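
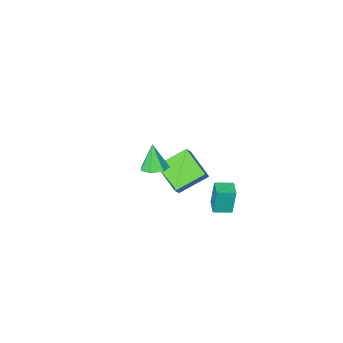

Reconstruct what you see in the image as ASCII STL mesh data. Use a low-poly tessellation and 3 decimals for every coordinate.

solid 
facet normal -0.894 0.431 -0.118
outer loop
vertex -2.764 -0.3 -2.153
vertex -2.383 0.493 -2.141
vertex -2.595 -0.359 -3.652
endloop
endfacet
facet normal -0.433 -0.901 -0.013
outer loop
vertex -1.737 -0.773 -3.539
vertex -2.764 -0.3 -2.153
vertex -2.595 -0.359 -3.652
endloop
endfacet
facet normal -0.895 0.430 -0.117
outer loop
vertex -2.595 -0.359 -3.652
vertex -2.383 0.493 -2.141
vertex -2.215 0.434 -3.641
endloop
endfacet
facet normal 0.112 -0.040 -0.993
outer loop
vertex -2.215 0.434 -3.641
vertex -1.737 -0.773 -3.539
vertex -2.595 -0.359 -3.652
endloop
endfacet
facet normal -0.112 0.039 0.993
outer loop
vertex -2.764 -0.3 -2.153
vertex -1.525 0.079 -2.028
vertex -2.383 0.493 -2.141
endloop
endfacet
facet normal -0.433 -0.901 -0.013
outer loop
vertex -1.905 -0.714 -2.039
vertex -2.764 -0.3 -2.153
vertex -1.737 -0.773 -3.539
endloop
endfacet
facet normal -0.112 0.040 0.993
outer loop
vertex -1.905 -0.714 -2.039
vertex -1.525 0.079 -2.028
vertex -2.764 -0.3 -2.153
endloop
endfacet
facet normal 0.433 0.901 0.013
outer loop
vertex -2.383 0.493 -2.141
vertex -1.525 0.079 -2.028
vertex -2.215 0.434 -3.641
endloop
endfacet
facet normal 0.113 -0.039 -0.993
outer loop
vertex -1.356 0.02 -3.527
vertex -1.737 -0.773 -3.539
vertex -2.215 0.434 -3.641
endloop
endfacet
facet normal 0.433 0.901 0.013
outer loop
vertex -2.215 0.434 -3.641
vertex -1.525 0.079 -2.028
vertex -1.356 0.02 -3.527
endloop
endfacet
facet normal 0.894 -0.432 0.117
outer loop
vertex -1.356 0.02 -3.527
vertex -1.905 -0.714 -2.039
vertex -1.737 -0.773 -3.539
endloop
endfacet
facet normal 0.895 -0.430 0.118
outer loop
vertex -1.525 0.079 -2.028
vertex -1.905 -0.714 -2.039
vertex -1.356 0.02 -3.527
endloop
endfacet
facet normal 0.102 0.315 -0.944
outer loop
vertex 3.461 1.336 3.04
vertex 2.781 1.449 3.004
vertex 3.28 1.883 3.203
endloop
endfacet
facet normal 0.823 0.106 0.557
outer loop
vertex 3.461 1.336 3.04
vertex 3.28 1.883 3.203
vertex 2.639 1.011 4.316
endloop
endfacet
facet normal 0.101 0.316 -0.943
outer loop
vertex 3.28 1.883 3.203
vertex 2.781 1.449 3.004
vertex 2.723 2.103 3.217
endloop
endfacet
facet normal 0.282 0.670 0.687
outer loop
vertex 3.28 1.883 3.203
vertex 2.723 2.103 3.217
vertex 2.639 1.011 4.316
endloop
endfacet
facet normal 0.103 0.316 -0.943
outer loop
vertex 2.723 2.103 3.217
vertex 2.781 1.449 3.004
vertex 2.21 1.831 3.07
endloop
endfacet
facet normal -0.504 0.632 0.589
outer loop
vertex 2.723 2.103 3.217
vertex 2.21 1.831 3.07
vertex 2.639 1.011 4.316
endloop
endfacet
facet normal 0.102 0.315 -0.944
outer loop
vertex 2.21 1.831 3.07
vertex 2.781 1.449 3.004
vertex 2.127 1.271 2.874
endloop
endfacet
facet normal -0.941 0.021 0.338
outer loop
vertex 2.21 1.831 3.07
vertex 2.127 1.271 2.874
vertex 2.639 1.011 4.316
endloop
endfacet
facet normal 0.102 0.316 -0.943
outer loop
vertex 2.127 1.271 2.874
vertex 2.781 1.449 3.004
vertex 2.537 0.846 2.776
endloop
endfacet
facet normal -0.700 -0.704 0.122
outer loop
vertex 2.127 1.271 2.874
vertex 2.537 0.846 2.776
vertex 2.639 1.011 4.316
endloop
endfacet
facet normal 0.103 0.315 -0.943
outer loop
vertex 2.537 0.846 2.776
vertex 2.781 1.449 3.004
vertex 3.13 0.874 2.85
endloop
endfacet
facet normal 0.034 -0.994 0.104
outer loop
vertex 2.537 0.846 2.776
vertex 3.13 0.874 2.85
vertex 2.639 1.011 4.316
endloop
endfacet
facet normal 0.102 0.315 -0.944
outer loop
vertex 3.13 0.874 2.85
vertex 2.781 1.449 3.004
vertex 3.461 1.336 3.04
endloop
endfacet
facet normal 0.714 -0.634 0.298
outer loop
vertex 3.13 0.874 2.85
vertex 3.461 1.336 3.04
vertex 2.639 1.011 4.316
endloop
endfacet
facet normal -0.855 0.202 0.477
outer loop
vertex -1.502 -2.628 -0.669
vertex -1.576 -1.041 -1.473
vertex -1.977 -3.001 -1.362
endloop
endfacet
facet normal 0.041 -0.891 0.451
outer loop
vertex -0.464 -3.359 -2.207
vertex -1.502 -2.628 -0.669
vertex -1.977 -3.001 -1.362
endloop
endfacet
facet normal -0.855 0.202 0.478
outer loop
vertex -1.977 -3.001 -1.362
vertex -1.576 -1.041 -1.473
vertex -2.052 -1.415 -2.166
endloop
endfacet
facet normal -0.517 -0.406 -0.753
outer loop
vertex -2.052 -1.415 -2.166
vertex -0.464 -3.359 -2.207
vertex -1.977 -3.001 -1.362
endloop
endfacet
facet normal 0.517 0.406 0.754
outer loop
vertex -1.502 -2.628 -0.669
vertex -0.063 -1.399 -2.318
vertex -1.576 -1.041 -1.473
endloop
endfacet
facet normal 0.042 -0.891 0.452
outer loop
vertex 0.012 -2.985 -1.514
vertex -1.502 -2.628 -0.669
vertex -0.464 -3.359 -2.207
endloop
endfacet
facet normal 0.516 0.406 0.754
outer loop
vertex 0.012 -2.985 -1.514
vertex -0.063 -1.399 -2.318
vertex -1.502 -2.628 -0.669
endloop
endfacet
facet normal -0.042 0.891 -0.452
outer loop
vertex -1.576 -1.041 -1.473
vertex -0.063 -1.399 -2.318
vertex -2.052 -1.415 -2.166
endloop
endfacet
facet normal -0.517 -0.406 -0.754
outer loop
vertex -0.538 -1.772 -3.011
vertex -0.464 -3.359 -2.207
vertex -2.052 -1.415 -2.166
endloop
endfacet
facet normal -0.042 0.891 -0.451
outer loop
vertex -2.052 -1.415 -2.166
vertex -0.063 -1.399 -2.318
vertex -0.538 -1.772 -3.011
endloop
endfacet
facet normal 0.855 -0.202 -0.478
outer loop
vertex -0.538 -1.772 -3.011
vertex 0.012 -2.985 -1.514
vertex -0.464 -3.359 -2.207
endloop
endfacet
facet normal 0.855 -0.202 -0.478
outer loop
vertex -0.063 -1.399 -2.318
vertex 0.012 -2.985 -1.514
vertex -0.538 -1.772 -3.011
endloop
endfacet

endsolid


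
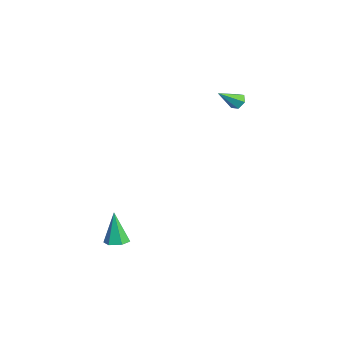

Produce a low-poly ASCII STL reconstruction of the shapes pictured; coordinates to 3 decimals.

solid 
facet normal 0.313 -0.029 -0.949
outer loop
vertex 1.81 -2.721 -4.19
vertex 1.224 -2.786 -4.381
vertex 1.467 -2.22 -4.318
endloop
endfacet
facet normal 0.647 0.572 0.504
outer loop
vertex 1.81 -2.721 -4.19
vertex 1.467 -2.22 -4.318
vertex 0.676 -2.734 -2.719
endloop
endfacet
facet normal 0.313 -0.029 -0.949
outer loop
vertex 1.467 -2.22 -4.318
vertex 1.224 -2.786 -4.381
vertex 0.881 -2.286 -4.509
endloop
endfacet
facet normal -0.180 0.959 0.219
outer loop
vertex 1.467 -2.22 -4.318
vertex 0.881 -2.286 -4.509
vertex 0.676 -2.734 -2.719
endloop
endfacet
facet normal 0.312 -0.029 -0.950
outer loop
vertex 0.881 -2.286 -4.509
vertex 1.224 -2.786 -4.381
vertex 0.637 -2.852 -4.572
endloop
endfacet
facet normal -0.918 0.396 -0.006
outer loop
vertex 0.881 -2.286 -4.509
vertex 0.637 -2.852 -4.572
vertex 0.676 -2.734 -2.719
endloop
endfacet
facet normal 0.312 -0.031 -0.949
outer loop
vertex 0.637 -2.852 -4.572
vertex 1.224 -2.786 -4.381
vertex 0.98 -3.353 -4.443
endloop
endfacet
facet normal -0.830 -0.555 0.053
outer loop
vertex 0.637 -2.852 -4.572
vertex 0.98 -3.353 -4.443
vertex 0.676 -2.734 -2.719
endloop
endfacet
facet normal 0.313 -0.031 -0.949
outer loop
vertex 0.98 -3.353 -4.443
vertex 1.224 -2.786 -4.381
vertex 1.566 -3.287 -4.252
endloop
endfacet
facet normal -0.004 -0.941 0.337
outer loop
vertex 0.98 -3.353 -4.443
vertex 1.566 -3.287 -4.252
vertex 0.676 -2.734 -2.719
endloop
endfacet
facet normal 0.313 -0.031 -0.949
outer loop
vertex 1.566 -3.287 -4.252
vertex 1.224 -2.786 -4.381
vertex 1.81 -2.721 -4.19
endloop
endfacet
facet normal 0.735 -0.378 0.563
outer loop
vertex 1.566 -3.287 -4.252
vertex 1.81 -2.721 -4.19
vertex 0.676 -2.734 -2.719
endloop
endfacet
facet normal -0.127 0.774 -0.620
outer loop
vertex -1.141 4.346 2.302
vertex -1.578 4.154 2.152
vertex -1.562 4.468 2.541
endloop
endfacet
facet normal 0.536 0.325 0.779
outer loop
vertex -1.141 4.346 2.302
vertex -1.562 4.468 2.541
vertex -1.402 3.086 3.008
endloop
endfacet
facet normal -0.127 0.774 -0.620
outer loop
vertex -1.562 4.468 2.541
vertex -1.578 4.154 2.152
vertex -2.0 4.277 2.392
endloop
endfacet
facet normal -0.408 0.250 0.878
outer loop
vertex -1.562 4.468 2.541
vertex -2.0 4.277 2.392
vertex -1.402 3.086 3.008
endloop
endfacet
facet normal -0.127 0.774 -0.620
outer loop
vertex -2.0 4.277 2.392
vertex -1.578 4.154 2.152
vertex -2.015 3.963 2.003
endloop
endfacet
facet normal -0.908 -0.309 0.284
outer loop
vertex -2.0 4.277 2.392
vertex -2.015 3.963 2.003
vertex -1.402 3.086 3.008
endloop
endfacet
facet normal -0.127 0.774 -0.620
outer loop
vertex -2.015 3.963 2.003
vertex -1.578 4.154 2.152
vertex -1.594 3.84 1.763
endloop
endfacet
facet normal -0.462 -0.788 -0.406
outer loop
vertex -2.015 3.963 2.003
vertex -1.594 3.84 1.763
vertex -1.402 3.086 3.008
endloop
endfacet
facet normal -0.127 0.774 -0.620
outer loop
vertex -1.594 3.84 1.763
vertex -1.578 4.154 2.152
vertex -1.157 4.032 1.913
endloop
endfacet
facet normal 0.487 -0.712 -0.506
outer loop
vertex -1.594 3.84 1.763
vertex -1.157 4.032 1.913
vertex -1.402 3.086 3.008
endloop
endfacet
facet normal -0.127 0.774 -0.620
outer loop
vertex -1.157 4.032 1.913
vertex -1.578 4.154 2.152
vertex -1.141 4.346 2.302
endloop
endfacet
facet normal 0.984 -0.156 0.085
outer loop
vertex -1.157 4.032 1.913
vertex -1.141 4.346 2.302
vertex -1.402 3.086 3.008
endloop
endfacet

endsolid


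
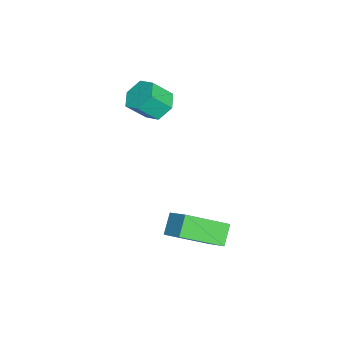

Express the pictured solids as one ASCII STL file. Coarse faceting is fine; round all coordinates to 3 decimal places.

solid 
facet normal -0.714 0.103 0.692
outer loop
vertex 2.551 0.956 -2.211
vertex 1.877 2.554 -3.145
vertex 1.782 0.231 -2.896
endloop
endfacet
facet normal 0.342 -0.811 0.475
outer loop
vertex 2.503 0.126 -3.595
vertex 2.551 0.956 -2.211
vertex 1.782 0.231 -2.896
endloop
endfacet
facet normal -0.714 0.103 0.692
outer loop
vertex 1.782 0.231 -2.896
vertex 1.877 2.554 -3.145
vertex 1.108 1.829 -3.83
endloop
endfacet
facet normal -0.611 -0.575 -0.544
outer loop
vertex 1.108 1.829 -3.83
vertex 2.503 0.126 -3.595
vertex 1.782 0.231 -2.896
endloop
endfacet
facet normal 0.611 0.575 0.544
outer loop
vertex 2.551 0.956 -2.211
vertex 2.598 2.449 -3.844
vertex 1.877 2.554 -3.145
endloop
endfacet
facet normal 0.342 -0.811 0.475
outer loop
vertex 3.272 0.851 -2.91
vertex 2.551 0.956 -2.211
vertex 2.503 0.126 -3.595
endloop
endfacet
facet normal 0.611 0.575 0.544
outer loop
vertex 3.272 0.851 -2.91
vertex 2.598 2.449 -3.844
vertex 2.551 0.956 -2.211
endloop
endfacet
facet normal -0.342 0.811 -0.475
outer loop
vertex 1.877 2.554 -3.145
vertex 2.598 2.449 -3.844
vertex 1.108 1.829 -3.83
endloop
endfacet
facet normal -0.611 -0.575 -0.544
outer loop
vertex 1.829 1.724 -4.529
vertex 2.503 0.126 -3.595
vertex 1.108 1.829 -3.83
endloop
endfacet
facet normal -0.342 0.811 -0.475
outer loop
vertex 1.108 1.829 -3.83
vertex 2.598 2.449 -3.844
vertex 1.829 1.724 -4.529
endloop
endfacet
facet normal 0.714 -0.103 -0.692
outer loop
vertex 1.829 1.724 -4.529
vertex 3.272 0.851 -2.91
vertex 2.503 0.126 -3.595
endloop
endfacet
facet normal 0.714 -0.103 -0.692
outer loop
vertex 2.598 2.449 -3.844
vertex 3.272 0.851 -2.91
vertex 1.829 1.724 -4.529
endloop
endfacet
facet normal -0.321 0.612 -0.723
outer loop
vertex -1.017 -0.715 0.231
vertex -1.751 -0.806 0.48
vertex -1.309 -0.232 0.77
endloop
endfacet
facet normal 0.870 0.492 0.031
outer loop
vertex -1.017 -0.715 0.231
vertex -1.309 -0.232 0.77
vertex -0.635 -1.444 1.091
endloop
endfacet
facet normal 0.870 0.492 0.031
outer loop
vertex -0.635 -1.444 1.091
vertex -1.309 -0.232 0.77
vertex -0.927 -0.961 1.63
endloop
endfacet
facet normal 0.320 -0.613 0.723
outer loop
vertex -0.635 -1.444 1.091
vertex -0.927 -0.961 1.63
vertex -1.369 -1.534 1.34
endloop
endfacet
facet normal -0.321 0.612 -0.722
outer loop
vertex -1.309 -0.232 0.77
vertex -1.751 -0.806 0.48
vertex -2.042 -0.323 1.019
endloop
endfacet
facet normal 0.111 0.782 0.613
outer loop
vertex -1.309 -0.232 0.77
vertex -2.042 -0.323 1.019
vertex -0.927 -0.961 1.63
endloop
endfacet
facet normal 0.111 0.782 0.613
outer loop
vertex -0.927 -0.961 1.63
vertex -2.042 -0.323 1.019
vertex -1.66 -1.052 1.879
endloop
endfacet
facet normal 0.321 -0.613 0.722
outer loop
vertex -0.927 -0.961 1.63
vertex -1.66 -1.052 1.879
vertex -1.369 -1.534 1.34
endloop
endfacet
facet normal -0.320 0.613 -0.722
outer loop
vertex -2.042 -0.323 1.019
vertex -1.751 -0.806 0.48
vertex -2.485 -0.896 0.729
endloop
endfacet
facet normal -0.758 0.291 0.583
outer loop
vertex -2.042 -0.323 1.019
vertex -2.485 -0.896 0.729
vertex -1.66 -1.052 1.879
endloop
endfacet
facet normal -0.758 0.291 0.583
outer loop
vertex -1.66 -1.052 1.879
vertex -2.485 -0.896 0.729
vertex -2.103 -1.625 1.589
endloop
endfacet
facet normal 0.321 -0.613 0.722
outer loop
vertex -1.66 -1.052 1.879
vertex -2.103 -1.625 1.589
vertex -1.369 -1.534 1.34
endloop
endfacet
facet normal -0.320 0.613 -0.723
outer loop
vertex -2.485 -0.896 0.729
vertex -1.751 -0.806 0.48
vertex -2.193 -1.379 0.19
endloop
endfacet
facet normal -0.870 -0.492 -0.031
outer loop
vertex -2.485 -0.896 0.729
vertex -2.193 -1.379 0.19
vertex -2.103 -1.625 1.589
endloop
endfacet
facet normal -0.870 -0.492 -0.031
outer loop
vertex -2.103 -1.625 1.589
vertex -2.193 -1.379 0.19
vertex -1.811 -2.108 1.05
endloop
endfacet
facet normal 0.321 -0.612 0.723
outer loop
vertex -2.103 -1.625 1.589
vertex -1.811 -2.108 1.05
vertex -1.369 -1.534 1.34
endloop
endfacet
facet normal -0.321 0.613 -0.722
outer loop
vertex -2.193 -1.379 0.19
vertex -1.751 -0.806 0.48
vertex -1.46 -1.288 -0.059
endloop
endfacet
facet normal -0.111 -0.782 -0.613
outer loop
vertex -2.193 -1.379 0.19
vertex -1.46 -1.288 -0.059
vertex -1.811 -2.108 1.05
endloop
endfacet
facet normal -0.111 -0.782 -0.613
outer loop
vertex -1.811 -2.108 1.05
vertex -1.46 -1.288 -0.059
vertex -1.078 -2.017 0.801
endloop
endfacet
facet normal 0.321 -0.612 0.722
outer loop
vertex -1.811 -2.108 1.05
vertex -1.078 -2.017 0.801
vertex -1.369 -1.534 1.34
endloop
endfacet
facet normal -0.321 0.613 -0.722
outer loop
vertex -1.46 -1.288 -0.059
vertex -1.751 -0.806 0.48
vertex -1.017 -0.715 0.231
endloop
endfacet
facet normal 0.758 -0.291 -0.583
outer loop
vertex -1.46 -1.288 -0.059
vertex -1.017 -0.715 0.231
vertex -1.078 -2.017 0.801
endloop
endfacet
facet normal 0.758 -0.291 -0.583
outer loop
vertex -1.078 -2.017 0.801
vertex -1.017 -0.715 0.231
vertex -0.635 -1.444 1.091
endloop
endfacet
facet normal 0.320 -0.613 0.722
outer loop
vertex -1.078 -2.017 0.801
vertex -0.635 -1.444 1.091
vertex -1.369 -1.534 1.34
endloop
endfacet

endsolid


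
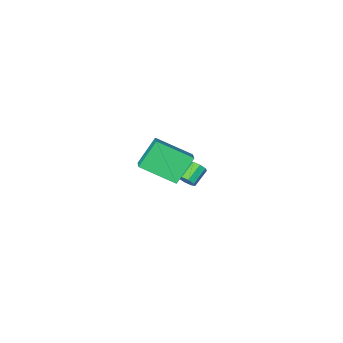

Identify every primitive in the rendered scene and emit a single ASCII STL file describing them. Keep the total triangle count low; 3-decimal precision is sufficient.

solid 
facet normal -0.627 -0.104 0.772
outer loop
vertex 1.992 2.812 3.996
vertex 0.57 4.033 3.006
vertex 1.548 1.904 3.514
endloop
endfacet
facet normal 0.671 -0.576 0.466
outer loop
vertex 2.65 2.087 2.154
vertex 1.992 2.812 3.996
vertex 1.548 1.904 3.514
endloop
endfacet
facet normal -0.626 -0.103 0.773
outer loop
vertex 1.548 1.904 3.514
vertex 0.57 4.033 3.006
vertex 0.125 3.125 2.524
endloop
endfacet
facet normal -0.396 -0.811 -0.430
outer loop
vertex 0.125 3.125 2.524
vertex 2.65 2.087 2.154
vertex 1.548 1.904 3.514
endloop
endfacet
facet normal 0.397 0.811 0.430
outer loop
vertex 1.992 2.812 3.996
vertex 1.672 4.216 1.646
vertex 0.57 4.033 3.006
endloop
endfacet
facet normal 0.671 -0.576 0.467
outer loop
vertex 3.095 2.995 2.636
vertex 1.992 2.812 3.996
vertex 2.65 2.087 2.154
endloop
endfacet
facet normal 0.396 0.811 0.431
outer loop
vertex 3.095 2.995 2.636
vertex 1.672 4.216 1.646
vertex 1.992 2.812 3.996
endloop
endfacet
facet normal -0.671 0.576 -0.466
outer loop
vertex 0.57 4.033 3.006
vertex 1.672 4.216 1.646
vertex 0.125 3.125 2.524
endloop
endfacet
facet normal -0.396 -0.811 -0.431
outer loop
vertex 1.228 3.308 1.164
vertex 2.65 2.087 2.154
vertex 0.125 3.125 2.524
endloop
endfacet
facet normal -0.671 0.576 -0.467
outer loop
vertex 0.125 3.125 2.524
vertex 1.672 4.216 1.646
vertex 1.228 3.308 1.164
endloop
endfacet
facet normal 0.626 0.103 -0.773
outer loop
vertex 1.228 3.308 1.164
vertex 3.095 2.995 2.636
vertex 2.65 2.087 2.154
endloop
endfacet
facet normal 0.626 0.104 -0.773
outer loop
vertex 1.672 4.216 1.646
vertex 3.095 2.995 2.636
vertex 1.228 3.308 1.164
endloop
endfacet
facet normal 0.789 0.317 -0.527
outer loop
vertex -2.267 -2.443 -3.855
vertex -2.587 -2.079 -4.115
vertex -2.283 -2.073 -3.656
endloop
endfacet
facet normal 0.613 -0.353 0.706
outer loop
vertex -2.267 -2.443 -3.855
vertex -2.283 -2.073 -3.656
vertex -3.213 -2.825 -3.225
endloop
endfacet
facet normal 0.613 -0.352 0.707
outer loop
vertex -3.213 -2.825 -3.225
vertex -2.283 -2.073 -3.656
vertex -3.23 -2.455 -3.026
endloop
endfacet
facet normal -0.789 -0.319 0.525
outer loop
vertex -3.213 -2.825 -3.225
vertex -3.23 -2.455 -3.026
vertex -3.533 -2.461 -3.485
endloop
endfacet
facet normal 0.788 0.319 -0.526
outer loop
vertex -2.283 -2.073 -3.656
vertex -2.587 -2.079 -4.115
vertex -2.478 -1.706 -3.726
endloop
endfacet
facet normal 0.404 0.374 0.835
outer loop
vertex -2.283 -2.073 -3.656
vertex -2.478 -1.706 -3.726
vertex -3.23 -2.455 -3.026
endloop
endfacet
facet normal 0.404 0.374 0.835
outer loop
vertex -3.23 -2.455 -3.026
vertex -2.478 -1.706 -3.726
vertex -3.425 -2.088 -3.096
endloop
endfacet
facet normal -0.789 -0.319 0.525
outer loop
vertex -3.23 -2.455 -3.026
vertex -3.425 -2.088 -3.096
vertex -3.533 -2.461 -3.485
endloop
endfacet
facet normal 0.789 0.318 -0.526
outer loop
vertex -2.478 -1.706 -3.726
vertex -2.587 -2.079 -4.115
vertex -2.736 -1.558 -4.024
endloop
endfacet
facet normal -0.041 0.880 0.473
outer loop
vertex -2.478 -1.706 -3.726
vertex -2.736 -1.558 -4.024
vertex -3.425 -2.088 -3.096
endloop
endfacet
facet normal -0.040 0.880 0.473
outer loop
vertex -3.425 -2.088 -3.096
vertex -2.736 -1.558 -4.024
vertex -3.683 -1.94 -3.393
endloop
endfacet
facet normal -0.788 -0.320 0.526
outer loop
vertex -3.425 -2.088 -3.096
vertex -3.683 -1.94 -3.393
vertex -3.533 -2.461 -3.485
endloop
endfacet
facet normal 0.789 0.318 -0.526
outer loop
vertex -2.736 -1.558 -4.024
vertex -2.587 -2.079 -4.115
vertex -2.907 -1.715 -4.375
endloop
endfacet
facet normal -0.462 0.872 -0.165
outer loop
vertex -2.736 -1.558 -4.024
vertex -2.907 -1.715 -4.375
vertex -3.683 -1.94 -3.393
endloop
endfacet
facet normal -0.462 0.871 -0.165
outer loop
vertex -3.683 -1.94 -3.393
vertex -2.907 -1.715 -4.375
vertex -3.853 -2.097 -3.745
endloop
endfacet
facet normal -0.789 -0.320 0.524
outer loop
vertex -3.683 -1.94 -3.393
vertex -3.853 -2.097 -3.745
vertex -3.533 -2.461 -3.485
endloop
endfacet
facet normal 0.789 0.319 -0.525
outer loop
vertex -2.907 -1.715 -4.375
vertex -2.587 -2.079 -4.115
vertex -2.89 -2.085 -4.574
endloop
endfacet
facet normal -0.613 0.352 -0.707
outer loop
vertex -2.907 -1.715 -4.375
vertex -2.89 -2.085 -4.574
vertex -3.853 -2.097 -3.745
endloop
endfacet
facet normal -0.613 0.354 -0.707
outer loop
vertex -3.853 -2.097 -3.745
vertex -2.89 -2.085 -4.574
vertex -3.837 -2.467 -3.944
endloop
endfacet
facet normal -0.789 -0.317 0.527
outer loop
vertex -3.853 -2.097 -3.745
vertex -3.837 -2.467 -3.944
vertex -3.533 -2.461 -3.485
endloop
endfacet
facet normal 0.789 0.319 -0.525
outer loop
vertex -2.89 -2.085 -4.574
vertex -2.587 -2.079 -4.115
vertex -2.695 -2.452 -4.504
endloop
endfacet
facet normal -0.404 -0.374 -0.835
outer loop
vertex -2.89 -2.085 -4.574
vertex -2.695 -2.452 -4.504
vertex -3.837 -2.467 -3.944
endloop
endfacet
facet normal -0.404 -0.374 -0.835
outer loop
vertex -3.837 -2.467 -3.944
vertex -2.695 -2.452 -4.504
vertex -3.642 -2.834 -3.874
endloop
endfacet
facet normal -0.788 -0.319 0.526
outer loop
vertex -3.837 -2.467 -3.944
vertex -3.642 -2.834 -3.874
vertex -3.533 -2.461 -3.485
endloop
endfacet
facet normal 0.788 0.320 -0.526
outer loop
vertex -2.695 -2.452 -4.504
vertex -2.587 -2.079 -4.115
vertex -2.437 -2.6 -4.207
endloop
endfacet
facet normal 0.040 -0.880 -0.473
outer loop
vertex -2.695 -2.452 -4.504
vertex -2.437 -2.6 -4.207
vertex -3.642 -2.834 -3.874
endloop
endfacet
facet normal 0.040 -0.880 -0.472
outer loop
vertex -3.642 -2.834 -3.874
vertex -2.437 -2.6 -4.207
vertex -3.384 -2.982 -3.576
endloop
endfacet
facet normal -0.789 -0.318 0.526
outer loop
vertex -3.642 -2.834 -3.874
vertex -3.384 -2.982 -3.576
vertex -3.533 -2.461 -3.485
endloop
endfacet
facet normal 0.789 0.320 -0.524
outer loop
vertex -2.437 -2.6 -4.207
vertex -2.587 -2.079 -4.115
vertex -2.267 -2.443 -3.855
endloop
endfacet
facet normal 0.462 -0.871 0.166
outer loop
vertex -2.437 -2.6 -4.207
vertex -2.267 -2.443 -3.855
vertex -3.384 -2.982 -3.576
endloop
endfacet
facet normal 0.462 -0.872 0.165
outer loop
vertex -3.384 -2.982 -3.576
vertex -2.267 -2.443 -3.855
vertex -3.213 -2.825 -3.225
endloop
endfacet
facet normal -0.789 -0.318 0.526
outer loop
vertex -3.384 -2.982 -3.576
vertex -3.213 -2.825 -3.225
vertex -3.533 -2.461 -3.485
endloop
endfacet

endsolid


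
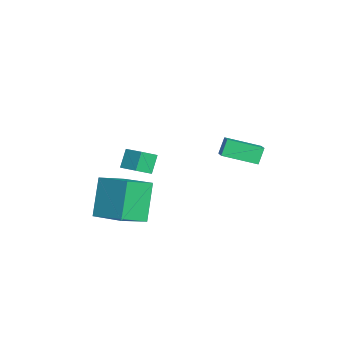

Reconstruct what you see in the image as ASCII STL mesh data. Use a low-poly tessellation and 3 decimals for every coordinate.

solid 
facet normal -0.428 0.304 0.851
outer loop
vertex 2.085 1.635 3.544
vertex 2.977 1.704 3.968
vertex 2.205 3.259 3.024
endloop
endfacet
facet normal -0.901 -0.070 -0.428
outer loop
vertex 2.603 2.976 2.232
vertex 2.085 1.635 3.544
vertex 2.205 3.259 3.024
endloop
endfacet
facet normal -0.427 0.305 0.851
outer loop
vertex 2.205 3.259 3.024
vertex 2.977 1.704 3.968
vertex 3.098 3.329 3.447
endloop
endfacet
facet normal 0.070 0.950 -0.304
outer loop
vertex 3.098 3.329 3.447
vertex 2.603 2.976 2.232
vertex 2.205 3.259 3.024
endloop
endfacet
facet normal -0.071 -0.950 0.304
outer loop
vertex 2.085 1.635 3.544
vertex 3.375 1.421 3.176
vertex 2.977 1.704 3.968
endloop
endfacet
facet normal -0.901 -0.070 -0.427
outer loop
vertex 2.482 1.351 2.753
vertex 2.085 1.635 3.544
vertex 2.603 2.976 2.232
endloop
endfacet
facet normal -0.070 -0.950 0.306
outer loop
vertex 2.482 1.351 2.753
vertex 3.375 1.421 3.176
vertex 2.085 1.635 3.544
endloop
endfacet
facet normal 0.901 0.070 0.428
outer loop
vertex 2.977 1.704 3.968
vertex 3.375 1.421 3.176
vertex 3.098 3.329 3.447
endloop
endfacet
facet normal 0.072 0.950 -0.305
outer loop
vertex 3.495 3.045 2.656
vertex 2.603 2.976 2.232
vertex 3.098 3.329 3.447
endloop
endfacet
facet normal 0.901 0.070 0.427
outer loop
vertex 3.098 3.329 3.447
vertex 3.375 1.421 3.176
vertex 3.495 3.045 2.656
endloop
endfacet
facet normal 0.428 -0.305 -0.851
outer loop
vertex 3.495 3.045 2.656
vertex 2.482 1.351 2.753
vertex 2.603 2.976 2.232
endloop
endfacet
facet normal 0.427 -0.304 -0.851
outer loop
vertex 3.375 1.421 3.176
vertex 2.482 1.351 2.753
vertex 3.495 3.045 2.656
endloop
endfacet
facet normal -0.453 0.724 -0.521
outer loop
vertex -1.613 -1.989 0.303
vertex -0.806 -1.271 0.599
vertex -1.035 -2.27 -0.59
endloop
endfacet
facet normal -0.721 -0.640 -0.265
outer loop
vertex -0.574 -3.009 -0.059
vertex -1.613 -1.989 0.303
vertex -1.035 -2.27 -0.59
endloop
endfacet
facet normal -0.452 0.724 -0.521
outer loop
vertex -1.035 -2.27 -0.59
vertex -0.806 -1.271 0.599
vertex -0.228 -1.553 -0.294
endloop
endfacet
facet normal 0.525 -0.256 -0.812
outer loop
vertex -0.228 -1.553 -0.294
vertex -0.574 -3.009 -0.059
vertex -1.035 -2.27 -0.59
endloop
endfacet
facet normal -0.525 0.256 0.812
outer loop
vertex -1.613 -1.989 0.303
vertex -0.345 -2.01 1.13
vertex -0.806 -1.271 0.599
endloop
endfacet
facet normal -0.721 -0.641 -0.264
outer loop
vertex -1.152 -2.727 0.834
vertex -1.613 -1.989 0.303
vertex -0.574 -3.009 -0.059
endloop
endfacet
facet normal -0.525 0.256 0.812
outer loop
vertex -1.152 -2.727 0.834
vertex -0.345 -2.01 1.13
vertex -1.613 -1.989 0.303
endloop
endfacet
facet normal 0.721 0.640 0.265
outer loop
vertex -0.806 -1.271 0.599
vertex -0.345 -2.01 1.13
vertex -0.228 -1.553 -0.294
endloop
endfacet
facet normal 0.525 -0.256 -0.812
outer loop
vertex 0.233 -2.291 0.237
vertex -0.574 -3.009 -0.059
vertex -0.228 -1.553 -0.294
endloop
endfacet
facet normal 0.721 0.641 0.265
outer loop
vertex -0.228 -1.553 -0.294
vertex -0.345 -2.01 1.13
vertex 0.233 -2.291 0.237
endloop
endfacet
facet normal 0.452 -0.724 0.521
outer loop
vertex 0.233 -2.291 0.237
vertex -1.152 -2.727 0.834
vertex -0.574 -3.009 -0.059
endloop
endfacet
facet normal 0.452 -0.724 0.521
outer loop
vertex -0.345 -2.01 1.13
vertex -1.152 -2.727 0.834
vertex 0.233 -2.291 0.237
endloop
endfacet
facet normal -0.500 0.135 0.855
outer loop
vertex 1.243 -3.985 0.469
vertex 2.542 -2.701 1.027
vertex 0.392 -2.827 -0.211
endloop
endfacet
facet normal -0.681 -0.672 -0.292
outer loop
vertex 1.478 -3.119 -2.067
vertex 1.243 -3.985 0.469
vertex 0.392 -2.827 -0.211
endloop
endfacet
facet normal -0.500 0.135 0.855
outer loop
vertex 0.392 -2.827 -0.211
vertex 2.542 -2.701 1.027
vertex 1.691 -1.543 0.347
endloop
endfacet
facet normal -0.536 0.728 -0.428
outer loop
vertex 1.691 -1.543 0.347
vertex 1.478 -3.119 -2.067
vertex 0.392 -2.827 -0.211
endloop
endfacet
facet normal 0.536 -0.728 0.428
outer loop
vertex 1.243 -3.985 0.469
vertex 3.628 -2.993 -0.829
vertex 2.542 -2.701 1.027
endloop
endfacet
facet normal -0.681 -0.672 -0.292
outer loop
vertex 2.329 -4.277 -1.387
vertex 1.243 -3.985 0.469
vertex 1.478 -3.119 -2.067
endloop
endfacet
facet normal 0.536 -0.728 0.428
outer loop
vertex 2.329 -4.277 -1.387
vertex 3.628 -2.993 -0.829
vertex 1.243 -3.985 0.469
endloop
endfacet
facet normal 0.681 0.672 0.292
outer loop
vertex 2.542 -2.701 1.027
vertex 3.628 -2.993 -0.829
vertex 1.691 -1.543 0.347
endloop
endfacet
facet normal -0.536 0.728 -0.428
outer loop
vertex 2.777 -1.835 -1.509
vertex 1.478 -3.119 -2.067
vertex 1.691 -1.543 0.347
endloop
endfacet
facet normal 0.681 0.672 0.292
outer loop
vertex 1.691 -1.543 0.347
vertex 3.628 -2.993 -0.829
vertex 2.777 -1.835 -1.509
endloop
endfacet
facet normal 0.500 -0.135 -0.855
outer loop
vertex 2.777 -1.835 -1.509
vertex 2.329 -4.277 -1.387
vertex 1.478 -3.119 -2.067
endloop
endfacet
facet normal 0.500 -0.135 -0.855
outer loop
vertex 3.628 -2.993 -0.829
vertex 2.329 -4.277 -1.387
vertex 2.777 -1.835 -1.509
endloop
endfacet

endsolid


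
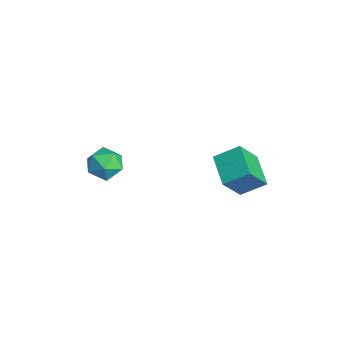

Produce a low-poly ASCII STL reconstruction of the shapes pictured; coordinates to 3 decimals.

solid 
facet normal -0.951 0.056 0.303
outer loop
vertex -0.339 1.916 2.056
vertex -0.0 3.237 2.874
vertex -0.796 3.051 0.411
endloop
endfacet
facet normal -0.213 -0.831 -0.514
outer loop
vertex 1.04 2.943 -0.174
vertex -0.339 1.916 2.056
vertex -0.796 3.051 0.411
endloop
endfacet
facet normal -0.951 0.056 0.303
outer loop
vertex -0.796 3.051 0.411
vertex -0.0 3.237 2.874
vertex -0.457 4.372 1.229
endloop
endfacet
facet normal -0.223 0.554 -0.802
outer loop
vertex -0.457 4.372 1.229
vertex 1.04 2.943 -0.174
vertex -0.796 3.051 0.411
endloop
endfacet
facet normal 0.223 -0.554 0.802
outer loop
vertex -0.339 1.916 2.056
vertex 1.836 3.129 2.289
vertex -0.0 3.237 2.874
endloop
endfacet
facet normal -0.213 -0.831 -0.514
outer loop
vertex 1.497 1.808 1.471
vertex -0.339 1.916 2.056
vertex 1.04 2.943 -0.174
endloop
endfacet
facet normal 0.223 -0.554 0.802
outer loop
vertex 1.497 1.808 1.471
vertex 1.836 3.129 2.289
vertex -0.339 1.916 2.056
endloop
endfacet
facet normal 0.213 0.831 0.514
outer loop
vertex -0.0 3.237 2.874
vertex 1.836 3.129 2.289
vertex -0.457 4.372 1.229
endloop
endfacet
facet normal -0.223 0.554 -0.802
outer loop
vertex 1.379 4.264 0.644
vertex 1.04 2.943 -0.174
vertex -0.457 4.372 1.229
endloop
endfacet
facet normal 0.213 0.831 0.514
outer loop
vertex -0.457 4.372 1.229
vertex 1.836 3.129 2.289
vertex 1.379 4.264 0.644
endloop
endfacet
facet normal 0.951 -0.056 -0.303
outer loop
vertex 1.379 4.264 0.644
vertex 1.497 1.808 1.471
vertex 1.04 2.943 -0.174
endloop
endfacet
facet normal 0.951 -0.056 -0.303
outer loop
vertex 1.836 3.129 2.289
vertex 1.497 1.808 1.471
vertex 1.379 4.264 0.644
endloop
endfacet
facet normal 0.205 0.939 -0.278
outer loop
vertex -2.427 -2.606 0.178
vertex -2.814 -2.236 1.144
vertex -1.747 -2.499 1.041
endloop
endfacet
facet normal 0.660 0.478 -0.579
outer loop
vertex -2.427 -2.606 0.178
vertex -1.747 -2.499 1.041
vertex -1.676 -3.387 0.389
endloop
endfacet
facet normal 0.279 0.009 -0.960
outer loop
vertex -2.427 -2.606 0.178
vertex -1.676 -3.387 0.389
vertex -2.699 -3.673 0.089
endloop
endfacet
facet normal -0.411 0.179 -0.894
outer loop
vertex -2.427 -2.606 0.178
vertex -2.699 -3.673 0.089
vertex -3.403 -2.961 0.555
endloop
endfacet
facet normal -0.457 0.754 -0.472
outer loop
vertex -2.427 -2.606 0.178
vertex -3.403 -2.961 0.555
vertex -2.814 -2.236 1.144
endloop
endfacet
facet normal 0.991 0.122 -0.059
outer loop
vertex -1.676 -3.387 0.389
vertex -1.747 -2.499 1.041
vertex -1.597 -3.499 1.485
endloop
endfacet
facet normal 0.255 0.866 0.429
outer loop
vertex -1.747 -2.499 1.041
vertex -2.814 -2.236 1.144
vertex -2.301 -2.787 1.951
endloop
endfacet
facet normal -0.815 0.567 0.117
outer loop
vertex -2.814 -2.236 1.144
vertex -3.403 -2.961 0.555
vertex -3.324 -3.073 1.651
endloop
endfacet
facet normal -0.741 -0.362 -0.566
outer loop
vertex -3.403 -2.961 0.555
vertex -2.699 -3.673 0.089
vertex -3.253 -3.961 0.999
endloop
endfacet
facet normal 0.376 -0.637 -0.673
outer loop
vertex -2.699 -3.673 0.089
vertex -1.676 -3.387 0.389
vertex -2.186 -4.224 0.896
endloop
endfacet
facet normal 0.411 -0.179 0.894
outer loop
vertex -2.573 -3.854 1.862
vertex -1.597 -3.499 1.485
vertex -2.301 -2.787 1.951
endloop
endfacet
facet normal -0.279 -0.009 0.960
outer loop
vertex -2.573 -3.854 1.862
vertex -2.301 -2.787 1.951
vertex -3.324 -3.073 1.651
endloop
endfacet
facet normal -0.660 -0.478 0.579
outer loop
vertex -2.573 -3.854 1.862
vertex -3.324 -3.073 1.651
vertex -3.253 -3.961 0.999
endloop
endfacet
facet normal -0.205 -0.939 0.278
outer loop
vertex -2.573 -3.854 1.862
vertex -3.253 -3.961 0.999
vertex -2.186 -4.224 0.896
endloop
endfacet
facet normal 0.457 -0.754 0.472
outer loop
vertex -2.573 -3.854 1.862
vertex -2.186 -4.224 0.896
vertex -1.597 -3.499 1.485
endloop
endfacet
facet normal 0.741 0.362 0.566
outer loop
vertex -2.301 -2.787 1.951
vertex -1.597 -3.499 1.485
vertex -1.747 -2.499 1.041
endloop
endfacet
facet normal -0.376 0.637 0.673
outer loop
vertex -3.324 -3.073 1.651
vertex -2.301 -2.787 1.951
vertex -2.814 -2.236 1.144
endloop
endfacet
facet normal -0.991 -0.122 0.059
outer loop
vertex -3.253 -3.961 0.999
vertex -3.324 -3.073 1.651
vertex -3.403 -2.961 0.555
endloop
endfacet
facet normal -0.255 -0.866 -0.429
outer loop
vertex -2.186 -4.224 0.896
vertex -3.253 -3.961 0.999
vertex -2.699 -3.673 0.089
endloop
endfacet
facet normal 0.815 -0.567 -0.117
outer loop
vertex -1.597 -3.499 1.485
vertex -2.186 -4.224 0.896
vertex -1.676 -3.387 0.389
endloop
endfacet

endsolid


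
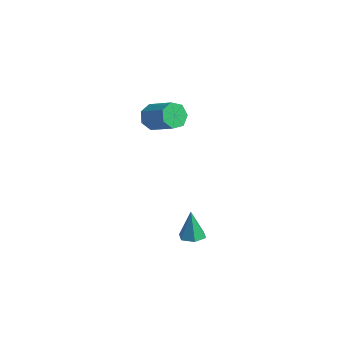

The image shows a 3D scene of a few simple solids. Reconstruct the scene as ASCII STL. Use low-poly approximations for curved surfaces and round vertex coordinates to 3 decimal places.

solid 
facet normal 0.130 -0.034 -0.991
outer loop
vertex 3.318 -1.652 -3.697
vertex 2.769 -1.976 -3.758
vertex 2.767 -1.336 -3.78
endloop
endfacet
facet normal 0.418 0.828 0.375
outer loop
vertex 3.318 -1.652 -3.697
vertex 2.767 -1.336 -3.78
vertex 2.571 -1.924 -2.262
endloop
endfacet
facet normal 0.132 -0.034 -0.991
outer loop
vertex 2.767 -1.336 -3.78
vertex 2.769 -1.976 -3.758
vertex 2.219 -1.66 -3.842
endloop
endfacet
facet normal -0.514 0.820 0.251
outer loop
vertex 2.767 -1.336 -3.78
vertex 2.219 -1.66 -3.842
vertex 2.571 -1.924 -2.262
endloop
endfacet
facet normal 0.131 -0.035 -0.991
outer loop
vertex 2.219 -1.66 -3.842
vertex 2.769 -1.976 -3.758
vertex 2.22 -2.299 -3.819
endloop
endfacet
facet normal -0.976 0.006 0.218
outer loop
vertex 2.219 -1.66 -3.842
vertex 2.22 -2.299 -3.819
vertex 2.571 -1.924 -2.262
endloop
endfacet
facet normal 0.130 -0.034 -0.991
outer loop
vertex 2.22 -2.299 -3.819
vertex 2.769 -1.976 -3.758
vertex 2.77 -2.615 -3.736
endloop
endfacet
facet normal -0.508 -0.804 0.308
outer loop
vertex 2.22 -2.299 -3.819
vertex 2.77 -2.615 -3.736
vertex 2.571 -1.924 -2.262
endloop
endfacet
facet normal 0.130 -0.034 -0.991
outer loop
vertex 2.77 -2.615 -3.736
vertex 2.769 -1.976 -3.758
vertex 3.319 -2.292 -3.675
endloop
endfacet
facet normal 0.422 -0.798 0.431
outer loop
vertex 2.77 -2.615 -3.736
vertex 3.319 -2.292 -3.675
vertex 2.571 -1.924 -2.262
endloop
endfacet
facet normal 0.130 -0.034 -0.991
outer loop
vertex 3.319 -2.292 -3.675
vertex 2.769 -1.976 -3.758
vertex 3.318 -1.652 -3.697
endloop
endfacet
facet normal 0.886 0.017 0.464
outer loop
vertex 3.319 -2.292 -3.675
vertex 3.318 -1.652 -3.697
vertex 2.571 -1.924 -2.262
endloop
endfacet
facet normal -0.880 -0.111 -0.462
outer loop
vertex -0.25 -1.371 1.614
vertex -0.542 -1.626 2.232
vertex -0.505 -0.936 1.996
endloop
endfacet
facet normal 0.251 0.718 -0.650
outer loop
vertex -0.25 -1.371 1.614
vertex -0.505 -0.936 1.996
vertex 1.115 -1.2 2.329
endloop
endfacet
facet normal 0.251 0.718 -0.650
outer loop
vertex 1.115 -1.2 2.329
vertex -0.505 -0.936 1.996
vertex 0.859 -0.764 2.712
endloop
endfacet
facet normal 0.880 0.111 0.462
outer loop
vertex 1.115 -1.2 2.329
vertex 0.859 -0.764 2.712
vertex 0.822 -1.454 2.948
endloop
endfacet
facet normal -0.881 -0.110 -0.461
outer loop
vertex -0.505 -0.936 1.996
vertex -0.542 -1.626 2.232
vertex -0.788 -1.02 2.557
endloop
endfacet
facet normal -0.159 0.985 0.067
outer loop
vertex -0.505 -0.936 1.996
vertex -0.788 -1.02 2.557
vertex 0.859 -0.764 2.712
endloop
endfacet
facet normal -0.159 0.985 0.067
outer loop
vertex 0.859 -0.764 2.712
vertex -0.788 -1.02 2.557
vertex 0.576 -0.848 3.272
endloop
endfacet
facet normal 0.880 0.111 0.461
outer loop
vertex 0.859 -0.764 2.712
vertex 0.576 -0.848 3.272
vertex 0.822 -1.454 2.948
endloop
endfacet
facet normal -0.880 -0.110 -0.461
outer loop
vertex -0.788 -1.02 2.557
vertex -0.542 -1.626 2.232
vertex -0.886 -1.56 2.873
endloop
endfacet
facet normal -0.449 0.511 0.733
outer loop
vertex -0.788 -1.02 2.557
vertex -0.886 -1.56 2.873
vertex 0.576 -0.848 3.272
endloop
endfacet
facet normal -0.449 0.510 0.734
outer loop
vertex 0.576 -0.848 3.272
vertex -0.886 -1.56 2.873
vertex 0.478 -1.389 3.588
endloop
endfacet
facet normal 0.880 0.110 0.462
outer loop
vertex 0.576 -0.848 3.272
vertex 0.478 -1.389 3.588
vertex 0.822 -1.454 2.948
endloop
endfacet
facet normal -0.880 -0.110 -0.461
outer loop
vertex -0.886 -1.56 2.873
vertex -0.542 -1.626 2.232
vertex -0.725 -2.15 2.706
endloop
endfacet
facet normal -0.400 -0.349 0.847
outer loop
vertex -0.886 -1.56 2.873
vertex -0.725 -2.15 2.706
vertex 0.478 -1.389 3.588
endloop
endfacet
facet normal -0.401 -0.348 0.847
outer loop
vertex 0.478 -1.389 3.588
vertex -0.725 -2.15 2.706
vertex 0.639 -1.978 3.422
endloop
endfacet
facet normal 0.880 0.110 0.462
outer loop
vertex 0.478 -1.389 3.588
vertex 0.639 -1.978 3.422
vertex 0.822 -1.454 2.948
endloop
endfacet
facet normal -0.880 -0.110 -0.462
outer loop
vertex -0.725 -2.15 2.706
vertex -0.542 -1.626 2.232
vertex -0.426 -2.345 2.183
endloop
endfacet
facet normal -0.051 -0.945 0.323
outer loop
vertex -0.725 -2.15 2.706
vertex -0.426 -2.345 2.183
vertex 0.639 -1.978 3.422
endloop
endfacet
facet normal -0.051 -0.945 0.323
outer loop
vertex 0.639 -1.978 3.422
vertex -0.426 -2.345 2.183
vertex 0.938 -2.173 2.899
endloop
endfacet
facet normal 0.880 0.110 0.462
outer loop
vertex 0.639 -1.978 3.422
vertex 0.938 -2.173 2.899
vertex 0.822 -1.454 2.948
endloop
endfacet
facet normal -0.880 -0.110 -0.463
outer loop
vertex -0.426 -2.345 2.183
vertex -0.542 -1.626 2.232
vertex -0.214 -1.998 1.697
endloop
endfacet
facet normal 0.338 -0.829 -0.445
outer loop
vertex -0.426 -2.345 2.183
vertex -0.214 -1.998 1.697
vertex 0.938 -2.173 2.899
endloop
endfacet
facet normal 0.337 -0.831 -0.444
outer loop
vertex 0.938 -2.173 2.899
vertex -0.214 -1.998 1.697
vertex 1.15 -1.827 2.412
endloop
endfacet
facet normal 0.880 0.111 0.462
outer loop
vertex 0.938 -2.173 2.899
vertex 1.15 -1.827 2.412
vertex 0.822 -1.454 2.948
endloop
endfacet
facet normal -0.880 -0.112 -0.462
outer loop
vertex -0.214 -1.998 1.697
vertex -0.542 -1.626 2.232
vertex -0.25 -1.371 1.614
endloop
endfacet
facet normal 0.471 -0.089 -0.878
outer loop
vertex -0.214 -1.998 1.697
vertex -0.25 -1.371 1.614
vertex 1.15 -1.827 2.412
endloop
endfacet
facet normal 0.471 -0.090 -0.878
outer loop
vertex 1.15 -1.827 2.412
vertex -0.25 -1.371 1.614
vertex 1.115 -1.2 2.329
endloop
endfacet
facet normal 0.880 0.110 0.462
outer loop
vertex 1.15 -1.827 2.412
vertex 1.115 -1.2 2.329
vertex 0.822 -1.454 2.948
endloop
endfacet

endsolid


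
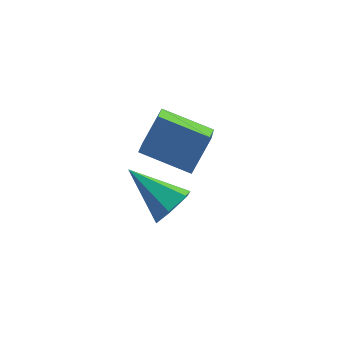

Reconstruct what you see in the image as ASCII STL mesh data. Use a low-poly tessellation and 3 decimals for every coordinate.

solid 
facet normal 0.581 -0.642 -0.500
outer loop
vertex 2.853 -2.935 0.687
vertex 2.222 -3.341 0.475
vertex 2.48 -2.758 0.026
endloop
endfacet
facet normal 0.426 0.905 0.002
outer loop
vertex 2.853 -2.935 0.687
vertex 2.48 -2.758 0.026
vertex 1.118 -2.119 1.425
endloop
endfacet
facet normal 0.580 -0.642 -0.500
outer loop
vertex 2.48 -2.758 0.026
vertex 2.222 -3.341 0.475
vertex 1.848 -3.164 -0.186
endloop
endfacet
facet normal -0.275 0.745 -0.608
outer loop
vertex 2.48 -2.758 0.026
vertex 1.848 -3.164 -0.186
vertex 1.118 -2.119 1.425
endloop
endfacet
facet normal 0.580 -0.643 -0.500
outer loop
vertex 1.848 -3.164 -0.186
vertex 2.222 -3.341 0.475
vertex 1.59 -3.747 0.264
endloop
endfacet
facet normal -0.895 0.055 -0.442
outer loop
vertex 1.848 -3.164 -0.186
vertex 1.59 -3.747 0.264
vertex 1.118 -2.119 1.425
endloop
endfacet
facet normal 0.580 -0.644 -0.499
outer loop
vertex 1.59 -3.747 0.264
vertex 2.222 -3.341 0.475
vertex 1.963 -3.923 0.925
endloop
endfacet
facet normal -0.815 -0.474 0.334
outer loop
vertex 1.59 -3.747 0.264
vertex 1.963 -3.923 0.925
vertex 1.118 -2.119 1.425
endloop
endfacet
facet normal 0.580 -0.644 -0.499
outer loop
vertex 1.963 -3.923 0.925
vertex 2.222 -3.341 0.475
vertex 2.595 -3.518 1.137
endloop
endfacet
facet normal -0.114 -0.315 0.942
outer loop
vertex 1.963 -3.923 0.925
vertex 2.595 -3.518 1.137
vertex 1.118 -2.119 1.425
endloop
endfacet
facet normal 0.581 -0.643 -0.499
outer loop
vertex 2.595 -3.518 1.137
vertex 2.222 -3.341 0.475
vertex 2.853 -2.935 0.687
endloop
endfacet
facet normal 0.507 0.375 0.776
outer loop
vertex 2.595 -3.518 1.137
vertex 2.853 -2.935 0.687
vertex 1.118 -2.119 1.425
endloop
endfacet
facet normal -0.807 0.502 0.311
outer loop
vertex 1.143 -3.461 3.755
vertex 1.864 -2.95 4.802
vertex 1.497 -2.431 3.009
endloop
endfacet
facet normal -0.526 -0.373 -0.764
outer loop
vertex 2.876 -3.29 2.478
vertex 1.143 -3.461 3.755
vertex 1.497 -2.431 3.009
endloop
endfacet
facet normal -0.807 0.502 0.311
outer loop
vertex 1.497 -2.431 3.009
vertex 1.864 -2.95 4.802
vertex 2.218 -1.92 4.056
endloop
endfacet
facet normal 0.268 0.780 -0.565
outer loop
vertex 2.218 -1.92 4.056
vertex 2.876 -3.29 2.478
vertex 1.497 -2.431 3.009
endloop
endfacet
facet normal -0.268 -0.780 0.565
outer loop
vertex 1.143 -3.461 3.755
vertex 3.243 -3.809 4.271
vertex 1.864 -2.95 4.802
endloop
endfacet
facet normal -0.526 -0.373 -0.764
outer loop
vertex 2.522 -4.32 3.224
vertex 1.143 -3.461 3.755
vertex 2.876 -3.29 2.478
endloop
endfacet
facet normal -0.268 -0.780 0.565
outer loop
vertex 2.522 -4.32 3.224
vertex 3.243 -3.809 4.271
vertex 1.143 -3.461 3.755
endloop
endfacet
facet normal 0.526 0.373 0.764
outer loop
vertex 1.864 -2.95 4.802
vertex 3.243 -3.809 4.271
vertex 2.218 -1.92 4.056
endloop
endfacet
facet normal 0.268 0.780 -0.565
outer loop
vertex 3.597 -2.779 3.525
vertex 2.876 -3.29 2.478
vertex 2.218 -1.92 4.056
endloop
endfacet
facet normal 0.526 0.373 0.764
outer loop
vertex 2.218 -1.92 4.056
vertex 3.243 -3.809 4.271
vertex 3.597 -2.779 3.525
endloop
endfacet
facet normal 0.807 -0.502 -0.311
outer loop
vertex 3.597 -2.779 3.525
vertex 2.522 -4.32 3.224
vertex 2.876 -3.29 2.478
endloop
endfacet
facet normal 0.807 -0.502 -0.311
outer loop
vertex 3.243 -3.809 4.271
vertex 2.522 -4.32 3.224
vertex 3.597 -2.779 3.525
endloop
endfacet

endsolid


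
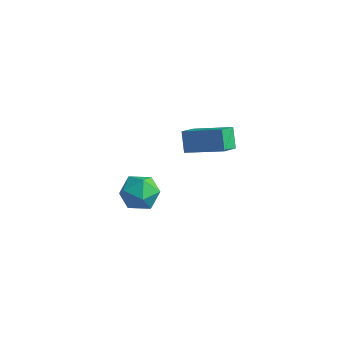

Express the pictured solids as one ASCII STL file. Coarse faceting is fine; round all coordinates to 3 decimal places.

solid 
facet normal -0.428 0.443 0.788
outer loop
vertex 1.95 2.772 4.114
vertex 3.872 3.319 4.851
vertex 1.89 3.837 3.482
endloop
endfacet
facet normal -0.902 -0.256 -0.346
outer loop
vertex 2.408 3.301 2.529
vertex 1.95 2.772 4.114
vertex 1.89 3.837 3.482
endloop
endfacet
facet normal -0.428 0.443 0.788
outer loop
vertex 1.89 3.837 3.482
vertex 3.872 3.319 4.851
vertex 3.811 4.384 4.219
endloop
endfacet
facet normal -0.049 0.859 -0.510
outer loop
vertex 3.811 4.384 4.219
vertex 2.408 3.301 2.529
vertex 1.89 3.837 3.482
endloop
endfacet
facet normal 0.049 -0.859 0.510
outer loop
vertex 1.95 2.772 4.114
vertex 4.39 2.783 3.898
vertex 3.872 3.319 4.851
endloop
endfacet
facet normal -0.902 -0.257 -0.347
outer loop
vertex 2.469 2.236 3.161
vertex 1.95 2.772 4.114
vertex 2.408 3.301 2.529
endloop
endfacet
facet normal 0.049 -0.859 0.510
outer loop
vertex 2.469 2.236 3.161
vertex 4.39 2.783 3.898
vertex 1.95 2.772 4.114
endloop
endfacet
facet normal 0.902 0.257 0.346
outer loop
vertex 3.872 3.319 4.851
vertex 4.39 2.783 3.898
vertex 3.811 4.384 4.219
endloop
endfacet
facet normal -0.049 0.859 -0.510
outer loop
vertex 4.33 3.848 3.266
vertex 2.408 3.301 2.529
vertex 3.811 4.384 4.219
endloop
endfacet
facet normal 0.902 0.257 0.347
outer loop
vertex 3.811 4.384 4.219
vertex 4.39 2.783 3.898
vertex 4.33 3.848 3.266
endloop
endfacet
facet normal 0.428 -0.443 -0.788
outer loop
vertex 4.33 3.848 3.266
vertex 2.469 2.236 3.161
vertex 2.408 3.301 2.529
endloop
endfacet
facet normal 0.428 -0.443 -0.787
outer loop
vertex 4.39 2.783 3.898
vertex 2.469 2.236 3.161
vertex 4.33 3.848 3.266
endloop
endfacet
facet normal -0.975 0.220 -0.030
outer loop
vertex -1.341 3.543 -2.64
vertex -1.597 2.42 -2.538
vertex -1.479 3.074 -1.592
endloop
endfacet
facet normal -0.602 0.755 0.259
outer loop
vertex -1.341 3.543 -2.64
vertex -1.479 3.074 -1.592
vertex -0.619 3.824 -1.781
endloop
endfacet
facet normal -0.116 0.969 -0.219
outer loop
vertex -1.341 3.543 -2.64
vertex -0.619 3.824 -1.781
vertex -0.206 3.633 -2.844
endloop
endfacet
facet normal -0.189 0.565 -0.803
outer loop
vertex -1.341 3.543 -2.64
vertex -0.206 3.633 -2.844
vertex -0.81 2.765 -3.312
endloop
endfacet
facet normal -0.720 0.102 -0.687
outer loop
vertex -1.341 3.543 -2.64
vertex -0.81 2.765 -3.312
vertex -1.597 2.42 -2.538
endloop
endfacet
facet normal -0.255 0.501 0.827
outer loop
vertex -0.619 3.824 -1.781
vertex -1.479 3.074 -1.592
vertex -0.43 2.875 -1.148
endloop
endfacet
facet normal -0.858 -0.366 0.360
outer loop
vertex -1.479 3.074 -1.592
vertex -1.597 2.42 -2.538
vertex -1.034 2.007 -1.616
endloop
endfacet
facet normal -0.446 -0.556 -0.701
outer loop
vertex -1.597 2.42 -2.538
vertex -0.81 2.765 -3.312
vertex -0.621 1.816 -2.679
endloop
endfacet
facet normal 0.413 0.192 -0.890
outer loop
vertex -0.81 2.765 -3.312
vertex -0.206 3.633 -2.844
vertex 0.239 2.566 -2.868
endloop
endfacet
facet normal 0.531 0.846 0.054
outer loop
vertex -0.206 3.633 -2.844
vertex -0.619 3.824 -1.781
vertex 0.357 3.22 -1.922
endloop
endfacet
facet normal 0.189 -0.565 0.803
outer loop
vertex 0.101 2.097 -1.82
vertex -0.43 2.875 -1.148
vertex -1.034 2.007 -1.616
endloop
endfacet
facet normal 0.116 -0.969 0.219
outer loop
vertex 0.101 2.097 -1.82
vertex -1.034 2.007 -1.616
vertex -0.621 1.816 -2.679
endloop
endfacet
facet normal 0.602 -0.755 -0.259
outer loop
vertex 0.101 2.097 -1.82
vertex -0.621 1.816 -2.679
vertex 0.239 2.566 -2.868
endloop
endfacet
facet normal 0.975 -0.220 0.030
outer loop
vertex 0.101 2.097 -1.82
vertex 0.239 2.566 -2.868
vertex 0.357 3.22 -1.922
endloop
endfacet
facet normal 0.720 -0.102 0.687
outer loop
vertex 0.101 2.097 -1.82
vertex 0.357 3.22 -1.922
vertex -0.43 2.875 -1.148
endloop
endfacet
facet normal -0.413 -0.192 0.890
outer loop
vertex -1.034 2.007 -1.616
vertex -0.43 2.875 -1.148
vertex -1.479 3.074 -1.592
endloop
endfacet
facet normal -0.531 -0.846 -0.054
outer loop
vertex -0.621 1.816 -2.679
vertex -1.034 2.007 -1.616
vertex -1.597 2.42 -2.538
endloop
endfacet
facet normal 0.255 -0.501 -0.827
outer loop
vertex 0.239 2.566 -2.868
vertex -0.621 1.816 -2.679
vertex -0.81 2.765 -3.312
endloop
endfacet
facet normal 0.858 0.366 -0.360
outer loop
vertex 0.357 3.22 -1.922
vertex 0.239 2.566 -2.868
vertex -0.206 3.633 -2.844
endloop
endfacet
facet normal 0.446 0.556 0.701
outer loop
vertex -0.43 2.875 -1.148
vertex 0.357 3.22 -1.922
vertex -0.619 3.824 -1.781
endloop
endfacet

endsolid


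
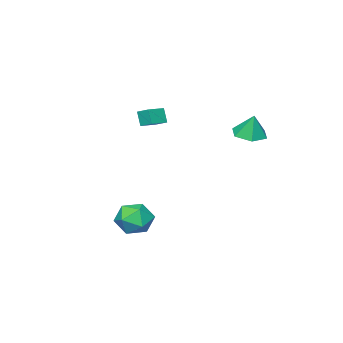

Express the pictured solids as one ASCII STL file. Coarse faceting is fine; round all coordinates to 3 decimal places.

solid 
facet normal -0.933 0.209 0.295
outer loop
vertex 2.243 0.112 -1.295
vertex 1.901 -0.829 -1.71
vertex 2.237 -0.78 -0.681
endloop
endfacet
facet normal -0.454 0.507 0.732
outer loop
vertex 2.243 0.112 -1.295
vertex 2.237 -0.78 -0.681
vertex 3.075 -0.096 -0.635
endloop
endfacet
facet normal -0.038 0.938 0.344
outer loop
vertex 2.243 0.112 -1.295
vertex 3.075 -0.096 -0.635
vertex 3.258 0.278 -1.635
endloop
endfacet
facet normal -0.260 0.906 -0.334
outer loop
vertex 2.243 0.112 -1.295
vertex 3.258 0.278 -1.635
vertex 2.532 -0.175 -2.299
endloop
endfacet
facet normal -0.812 0.456 -0.364
outer loop
vertex 2.243 0.112 -1.295
vertex 2.532 -0.175 -2.299
vertex 1.901 -0.829 -1.71
endloop
endfacet
facet normal -0.044 -0.013 0.999
outer loop
vertex 3.075 -0.096 -0.635
vertex 2.237 -0.78 -0.681
vertex 3.248 -1.165 -0.641
endloop
endfacet
facet normal -0.819 -0.495 0.291
outer loop
vertex 2.237 -0.78 -0.681
vertex 1.901 -0.829 -1.71
vertex 2.522 -1.618 -1.305
endloop
endfacet
facet normal -0.624 -0.097 -0.776
outer loop
vertex 1.901 -0.829 -1.71
vertex 2.532 -0.175 -2.299
vertex 2.705 -1.244 -2.305
endloop
endfacet
facet normal 0.270 0.632 -0.726
outer loop
vertex 2.532 -0.175 -2.299
vertex 3.258 0.278 -1.635
vertex 3.543 -0.56 -2.259
endloop
endfacet
facet normal 0.628 0.684 0.371
outer loop
vertex 3.258 0.278 -1.635
vertex 3.075 -0.096 -0.635
vertex 3.879 -0.511 -1.23
endloop
endfacet
facet normal 0.260 -0.906 0.334
outer loop
vertex 3.537 -1.452 -1.645
vertex 3.248 -1.165 -0.641
vertex 2.522 -1.618 -1.305
endloop
endfacet
facet normal 0.038 -0.938 -0.344
outer loop
vertex 3.537 -1.452 -1.645
vertex 2.522 -1.618 -1.305
vertex 2.705 -1.244 -2.305
endloop
endfacet
facet normal 0.454 -0.507 -0.732
outer loop
vertex 3.537 -1.452 -1.645
vertex 2.705 -1.244 -2.305
vertex 3.543 -0.56 -2.259
endloop
endfacet
facet normal 0.933 -0.209 -0.295
outer loop
vertex 3.537 -1.452 -1.645
vertex 3.543 -0.56 -2.259
vertex 3.879 -0.511 -1.23
endloop
endfacet
facet normal 0.812 -0.456 0.364
outer loop
vertex 3.537 -1.452 -1.645
vertex 3.879 -0.511 -1.23
vertex 3.248 -1.165 -0.641
endloop
endfacet
facet normal -0.270 -0.632 0.726
outer loop
vertex 2.522 -1.618 -1.305
vertex 3.248 -1.165 -0.641
vertex 2.237 -0.78 -0.681
endloop
endfacet
facet normal -0.628 -0.684 -0.371
outer loop
vertex 2.705 -1.244 -2.305
vertex 2.522 -1.618 -1.305
vertex 1.901 -0.829 -1.71
endloop
endfacet
facet normal 0.044 0.013 -0.999
outer loop
vertex 3.543 -0.56 -2.259
vertex 2.705 -1.244 -2.305
vertex 2.532 -0.175 -2.299
endloop
endfacet
facet normal 0.819 0.495 -0.291
outer loop
vertex 3.879 -0.511 -1.23
vertex 3.543 -0.56 -2.259
vertex 3.258 0.278 -1.635
endloop
endfacet
facet normal 0.624 0.097 0.776
outer loop
vertex 3.248 -1.165 -0.641
vertex 3.879 -0.511 -1.23
vertex 3.075 -0.096 -0.635
endloop
endfacet
facet normal -0.058 -0.273 -0.960
outer loop
vertex -2.572 0.832 3.094
vertex -3.509 0.985 3.107
vertex -2.917 1.689 2.871
endloop
endfacet
facet normal 0.825 0.428 0.368
outer loop
vertex -2.572 0.832 3.094
vertex -2.917 1.689 2.871
vertex -3.431 1.355 4.413
endloop
endfacet
facet normal -0.059 -0.273 -0.960
outer loop
vertex -2.917 1.689 2.871
vertex -3.509 0.985 3.107
vertex -3.855 1.841 2.885
endloop
endfacet
facet normal 0.158 0.953 0.259
outer loop
vertex -2.917 1.689 2.871
vertex -3.855 1.841 2.885
vertex -3.431 1.355 4.413
endloop
endfacet
facet normal -0.057 -0.272 -0.960
outer loop
vertex -3.855 1.841 2.885
vertex -3.509 0.985 3.107
vertex -4.447 1.137 3.12
endloop
endfacet
facet normal -0.637 0.666 0.389
outer loop
vertex -3.855 1.841 2.885
vertex -4.447 1.137 3.12
vertex -3.431 1.355 4.413
endloop
endfacet
facet normal -0.057 -0.272 -0.961
outer loop
vertex -4.447 1.137 3.12
vertex -3.509 0.985 3.107
vertex -4.102 0.28 3.342
endloop
endfacet
facet normal -0.766 -0.146 0.626
outer loop
vertex -4.447 1.137 3.12
vertex -4.102 0.28 3.342
vertex -3.431 1.355 4.413
endloop
endfacet
facet normal -0.057 -0.272 -0.961
outer loop
vertex -4.102 0.28 3.342
vertex -3.509 0.985 3.107
vertex -3.164 0.128 3.329
endloop
endfacet
facet normal -0.099 -0.671 0.735
outer loop
vertex -4.102 0.28 3.342
vertex -3.164 0.128 3.329
vertex -3.431 1.355 4.413
endloop
endfacet
facet normal -0.058 -0.272 -0.961
outer loop
vertex -3.164 0.128 3.329
vertex -3.509 0.985 3.107
vertex -2.572 0.832 3.094
endloop
endfacet
facet normal 0.697 -0.384 0.606
outer loop
vertex -3.164 0.128 3.329
vertex -2.572 0.832 3.094
vertex -3.431 1.355 4.413
endloop
endfacet
facet normal -0.992 0.024 -0.123
outer loop
vertex -1.404 -3.775 4.1
vertex -1.425 -2.998 4.418
vertex -1.287 -3.416 3.229
endloop
endfacet
facet normal 0.024 -0.925 -0.378
outer loop
vertex -0.215 -3.442 3.362
vertex -1.404 -3.775 4.1
vertex -1.287 -3.416 3.229
endloop
endfacet
facet normal -0.992 0.024 -0.123
outer loop
vertex -1.287 -3.416 3.229
vertex -1.425 -2.998 4.418
vertex -1.308 -2.639 3.546
endloop
endfacet
facet normal 0.123 0.378 -0.918
outer loop
vertex -1.308 -2.639 3.546
vertex -0.215 -3.442 3.362
vertex -1.287 -3.416 3.229
endloop
endfacet
facet normal -0.123 -0.379 0.917
outer loop
vertex -1.404 -3.775 4.1
vertex -0.353 -3.024 4.551
vertex -1.425 -2.998 4.418
endloop
endfacet
facet normal 0.025 -0.926 -0.378
outer loop
vertex -0.332 -3.801 4.234
vertex -1.404 -3.775 4.1
vertex -0.215 -3.442 3.362
endloop
endfacet
facet normal -0.124 -0.378 0.918
outer loop
vertex -0.332 -3.801 4.234
vertex -0.353 -3.024 4.551
vertex -1.404 -3.775 4.1
endloop
endfacet
facet normal -0.024 0.926 0.378
outer loop
vertex -1.425 -2.998 4.418
vertex -0.353 -3.024 4.551
vertex -1.308 -2.639 3.546
endloop
endfacet
facet normal 0.124 0.379 -0.917
outer loop
vertex -0.236 -2.665 3.68
vertex -0.215 -3.442 3.362
vertex -1.308 -2.639 3.546
endloop
endfacet
facet normal -0.025 0.925 0.378
outer loop
vertex -1.308 -2.639 3.546
vertex -0.353 -3.024 4.551
vertex -0.236 -2.665 3.68
endloop
endfacet
facet normal 0.992 -0.024 0.123
outer loop
vertex -0.236 -2.665 3.68
vertex -0.332 -3.801 4.234
vertex -0.215 -3.442 3.362
endloop
endfacet
facet normal 0.992 -0.024 0.124
outer loop
vertex -0.353 -3.024 4.551
vertex -0.332 -3.801 4.234
vertex -0.236 -2.665 3.68
endloop
endfacet

endsolid


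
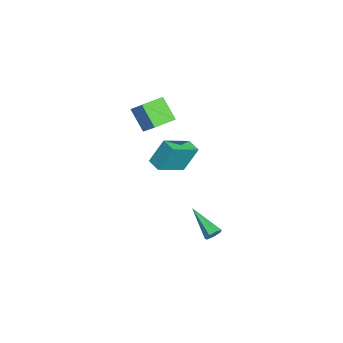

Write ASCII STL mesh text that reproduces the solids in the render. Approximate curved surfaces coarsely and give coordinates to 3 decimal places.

solid 
facet normal -0.586 -0.461 -0.666
outer loop
vertex -0.855 -3.866 4.153
vertex -1.709 -2.781 4.153
vertex -0.033 -3.219 2.982
endloop
endfacet
facet normal 0.619 -0.786 0.000
outer loop
vertex 0.729 -2.619 3.847
vertex -0.855 -3.866 4.153
vertex -0.033 -3.219 2.982
endloop
endfacet
facet normal -0.586 -0.461 -0.666
outer loop
vertex -0.033 -3.219 2.982
vertex -1.709 -2.781 4.153
vertex -0.887 -2.134 2.982
endloop
endfacet
facet normal 0.523 0.412 -0.746
outer loop
vertex -0.887 -2.134 2.982
vertex 0.729 -2.619 3.847
vertex -0.033 -3.219 2.982
endloop
endfacet
facet normal -0.523 -0.412 0.746
outer loop
vertex -0.855 -3.866 4.153
vertex -0.947 -2.181 5.018
vertex -1.709 -2.781 4.153
endloop
endfacet
facet normal 0.619 -0.786 0.000
outer loop
vertex -0.093 -3.266 5.018
vertex -0.855 -3.866 4.153
vertex 0.729 -2.619 3.847
endloop
endfacet
facet normal -0.523 -0.412 0.746
outer loop
vertex -0.093 -3.266 5.018
vertex -0.947 -2.181 5.018
vertex -0.855 -3.866 4.153
endloop
endfacet
facet normal -0.619 0.786 -0.000
outer loop
vertex -1.709 -2.781 4.153
vertex -0.947 -2.181 5.018
vertex -0.887 -2.134 2.982
endloop
endfacet
facet normal 0.523 0.412 -0.746
outer loop
vertex -0.125 -1.534 3.847
vertex 0.729 -2.619 3.847
vertex -0.887 -2.134 2.982
endloop
endfacet
facet normal -0.619 0.786 -0.000
outer loop
vertex -0.887 -2.134 2.982
vertex -0.947 -2.181 5.018
vertex -0.125 -1.534 3.847
endloop
endfacet
facet normal 0.586 0.461 0.666
outer loop
vertex -0.125 -1.534 3.847
vertex -0.093 -3.266 5.018
vertex 0.729 -2.619 3.847
endloop
endfacet
facet normal 0.586 0.461 0.666
outer loop
vertex -0.947 -2.181 5.018
vertex -0.093 -3.266 5.018
vertex -0.125 -1.534 3.847
endloop
endfacet
facet normal 0.687 0.524 -0.503
outer loop
vertex 2.988 0.172 -3.046
vertex 2.605 0.396 -3.336
vertex 2.813 0.563 -2.878
endloop
endfacet
facet normal 0.447 -0.177 0.877
outer loop
vertex 2.988 0.172 -3.046
vertex 2.813 0.563 -2.878
vertex 1.195 -0.676 -2.304
endloop
endfacet
facet normal 0.688 0.523 -0.503
outer loop
vertex 2.813 0.563 -2.878
vertex 2.605 0.396 -3.336
vertex 2.482 0.828 -3.055
endloop
endfacet
facet normal -0.069 0.493 0.867
outer loop
vertex 2.813 0.563 -2.878
vertex 2.482 0.828 -3.055
vertex 1.195 -0.676 -2.304
endloop
endfacet
facet normal 0.688 0.523 -0.503
outer loop
vertex 2.482 0.828 -3.055
vertex 2.605 0.396 -3.336
vertex 2.243 0.768 -3.444
endloop
endfacet
facet normal -0.650 0.702 0.291
outer loop
vertex 2.482 0.828 -3.055
vertex 2.243 0.768 -3.444
vertex 1.195 -0.676 -2.304
endloop
endfacet
facet normal 0.687 0.523 -0.504
outer loop
vertex 2.243 0.768 -3.444
vertex 2.605 0.396 -3.336
vertex 2.277 0.427 -3.751
endloop
endfacet
facet normal -0.859 0.292 -0.420
outer loop
vertex 2.243 0.768 -3.444
vertex 2.277 0.427 -3.751
vertex 1.195 -0.676 -2.304
endloop
endfacet
facet normal 0.687 0.523 -0.504
outer loop
vertex 2.277 0.427 -3.751
vertex 2.605 0.396 -3.336
vertex 2.558 0.063 -3.746
endloop
endfacet
facet normal -0.539 -0.426 -0.727
outer loop
vertex 2.277 0.427 -3.751
vertex 2.558 0.063 -3.746
vertex 1.195 -0.676 -2.304
endloop
endfacet
facet normal 0.688 0.523 -0.504
outer loop
vertex 2.558 0.063 -3.746
vertex 2.605 0.396 -3.336
vertex 2.874 -0.05 -3.432
endloop
endfacet
facet normal 0.071 -0.913 -0.401
outer loop
vertex 2.558 0.063 -3.746
vertex 2.874 -0.05 -3.432
vertex 1.195 -0.676 -2.304
endloop
endfacet
facet normal 0.687 0.523 -0.504
outer loop
vertex 2.874 -0.05 -3.432
vertex 2.605 0.396 -3.336
vertex 2.988 0.172 -3.046
endloop
endfacet
facet normal 0.509 -0.803 0.311
outer loop
vertex 2.874 -0.05 -3.432
vertex 2.988 0.172 -3.046
vertex 1.195 -0.676 -2.304
endloop
endfacet
facet normal -0.826 -0.534 0.182
outer loop
vertex 0.961 -2.162 2.975
vertex -0.092 -0.816 2.146
vertex 1.134 -2.928 1.513
endloop
endfacet
facet normal 0.554 -0.708 0.437
outer loop
vertex 1.852 -2.464 1.354
vertex 0.961 -2.162 2.975
vertex 1.134 -2.928 1.513
endloop
endfacet
facet normal -0.826 -0.534 0.182
outer loop
vertex 1.134 -2.928 1.513
vertex -0.092 -0.816 2.146
vertex 0.081 -1.582 0.683
endloop
endfacet
facet normal 0.104 -0.462 -0.881
outer loop
vertex 0.081 -1.582 0.683
vertex 1.852 -2.464 1.354
vertex 1.134 -2.928 1.513
endloop
endfacet
facet normal -0.103 0.462 0.881
outer loop
vertex 0.961 -2.162 2.975
vertex 0.626 -0.352 1.987
vertex -0.092 -0.816 2.146
endloop
endfacet
facet normal 0.554 -0.709 0.437
outer loop
vertex 1.679 -1.698 2.817
vertex 0.961 -2.162 2.975
vertex 1.852 -2.464 1.354
endloop
endfacet
facet normal -0.104 0.462 0.881
outer loop
vertex 1.679 -1.698 2.817
vertex 0.626 -0.352 1.987
vertex 0.961 -2.162 2.975
endloop
endfacet
facet normal -0.555 0.708 -0.437
outer loop
vertex -0.092 -0.816 2.146
vertex 0.626 -0.352 1.987
vertex 0.081 -1.582 0.683
endloop
endfacet
facet normal 0.104 -0.461 -0.881
outer loop
vertex 0.799 -1.118 0.525
vertex 1.852 -2.464 1.354
vertex 0.081 -1.582 0.683
endloop
endfacet
facet normal -0.554 0.709 -0.437
outer loop
vertex 0.081 -1.582 0.683
vertex 0.626 -0.352 1.987
vertex 0.799 -1.118 0.525
endloop
endfacet
facet normal 0.826 0.534 -0.182
outer loop
vertex 0.799 -1.118 0.525
vertex 1.679 -1.698 2.817
vertex 1.852 -2.464 1.354
endloop
endfacet
facet normal 0.826 0.534 -0.182
outer loop
vertex 0.626 -0.352 1.987
vertex 1.679 -1.698 2.817
vertex 0.799 -1.118 0.525
endloop
endfacet

endsolid


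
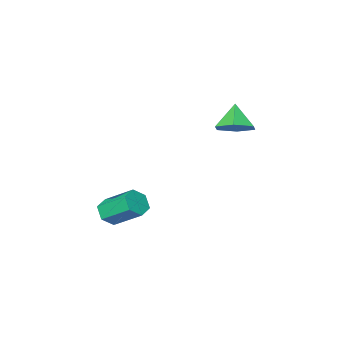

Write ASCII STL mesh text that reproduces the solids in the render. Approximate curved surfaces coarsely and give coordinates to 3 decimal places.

solid 
facet normal 0.324 0.481 -0.815
outer loop
vertex -1.822 4.604 3.287
vertex -2.397 3.935 2.664
vertex -2.841 4.85 3.027
endloop
endfacet
facet normal -0.106 0.480 0.871
outer loop
vertex -1.822 4.604 3.287
vertex -2.841 4.85 3.027
vertex -2.903 3.185 3.936
endloop
endfacet
facet normal 0.324 0.481 -0.815
outer loop
vertex -2.841 4.85 3.027
vertex -2.397 3.935 2.664
vertex -3.416 4.181 2.404
endloop
endfacet
facet normal -0.837 0.286 0.466
outer loop
vertex -2.841 4.85 3.027
vertex -3.416 4.181 2.404
vertex -2.903 3.185 3.936
endloop
endfacet
facet normal 0.324 0.481 -0.815
outer loop
vertex -3.416 4.181 2.404
vertex -2.397 3.935 2.664
vertex -2.972 3.266 2.041
endloop
endfacet
facet normal -0.897 -0.441 0.014
outer loop
vertex -3.416 4.181 2.404
vertex -2.972 3.266 2.041
vertex -2.903 3.185 3.936
endloop
endfacet
facet normal 0.325 0.480 -0.815
outer loop
vertex -2.972 3.266 2.041
vertex -2.397 3.935 2.664
vertex -1.953 3.019 2.302
endloop
endfacet
facet normal -0.227 -0.973 -0.033
outer loop
vertex -2.972 3.266 2.041
vertex -1.953 3.019 2.302
vertex -2.903 3.185 3.936
endloop
endfacet
facet normal 0.325 0.480 -0.815
outer loop
vertex -1.953 3.019 2.302
vertex -2.397 3.935 2.664
vertex -1.378 3.688 2.925
endloop
endfacet
facet normal 0.504 -0.780 0.372
outer loop
vertex -1.953 3.019 2.302
vertex -1.378 3.688 2.925
vertex -2.903 3.185 3.936
endloop
endfacet
facet normal 0.325 0.480 -0.815
outer loop
vertex -1.378 3.688 2.925
vertex -2.397 3.935 2.664
vertex -1.822 4.604 3.287
endloop
endfacet
facet normal 0.564 -0.052 0.824
outer loop
vertex -1.378 3.688 2.925
vertex -1.822 4.604 3.287
vertex -2.903 3.185 3.936
endloop
endfacet
facet normal 0.342 -0.751 -0.564
outer loop
vertex 2.953 -0.335 -3.133
vertex 2.301 -0.23 -3.668
vertex 3.026 0.195 -3.794
endloop
endfacet
facet normal 0.936 0.218 0.278
outer loop
vertex 2.953 -0.335 -3.133
vertex 3.026 0.195 -3.794
vertex 2.251 1.205 -1.977
endloop
endfacet
facet normal 0.936 0.218 0.278
outer loop
vertex 2.251 1.205 -1.977
vertex 3.026 0.195 -3.794
vertex 2.324 1.735 -2.637
endloop
endfacet
facet normal -0.343 0.751 0.565
outer loop
vertex 2.251 1.205 -1.977
vertex 2.324 1.735 -2.637
vertex 1.599 1.31 -2.512
endloop
endfacet
facet normal 0.342 -0.751 -0.564
outer loop
vertex 3.026 0.195 -3.794
vertex 2.301 -0.23 -3.668
vertex 2.374 0.3 -4.329
endloop
endfacet
facet normal 0.543 0.648 -0.534
outer loop
vertex 3.026 0.195 -3.794
vertex 2.374 0.3 -4.329
vertex 2.324 1.735 -2.637
endloop
endfacet
facet normal 0.543 0.648 -0.534
outer loop
vertex 2.324 1.735 -2.637
vertex 2.374 0.3 -4.329
vertex 1.672 1.84 -3.172
endloop
endfacet
facet normal -0.343 0.751 0.565
outer loop
vertex 2.324 1.735 -2.637
vertex 1.672 1.84 -3.172
vertex 1.599 1.31 -2.512
endloop
endfacet
facet normal 0.342 -0.751 -0.564
outer loop
vertex 2.374 0.3 -4.329
vertex 2.301 -0.23 -3.668
vertex 1.649 -0.125 -4.203
endloop
endfacet
facet normal -0.394 0.431 -0.812
outer loop
vertex 2.374 0.3 -4.329
vertex 1.649 -0.125 -4.203
vertex 1.672 1.84 -3.172
endloop
endfacet
facet normal -0.393 0.431 -0.812
outer loop
vertex 1.672 1.84 -3.172
vertex 1.649 -0.125 -4.203
vertex 0.947 1.415 -3.047
endloop
endfacet
facet normal -0.343 0.751 0.565
outer loop
vertex 1.672 1.84 -3.172
vertex 0.947 1.415 -3.047
vertex 1.599 1.31 -2.512
endloop
endfacet
facet normal 0.343 -0.751 -0.565
outer loop
vertex 1.649 -0.125 -4.203
vertex 2.301 -0.23 -3.668
vertex 1.576 -0.655 -3.543
endloop
endfacet
facet normal -0.936 -0.218 -0.278
outer loop
vertex 1.649 -0.125 -4.203
vertex 1.576 -0.655 -3.543
vertex 0.947 1.415 -3.047
endloop
endfacet
facet normal -0.936 -0.218 -0.278
outer loop
vertex 0.947 1.415 -3.047
vertex 1.576 -0.655 -3.543
vertex 0.874 0.885 -2.386
endloop
endfacet
facet normal -0.342 0.751 0.564
outer loop
vertex 0.947 1.415 -3.047
vertex 0.874 0.885 -2.386
vertex 1.599 1.31 -2.512
endloop
endfacet
facet normal 0.343 -0.751 -0.565
outer loop
vertex 1.576 -0.655 -3.543
vertex 2.301 -0.23 -3.668
vertex 2.228 -0.76 -3.008
endloop
endfacet
facet normal -0.543 -0.648 0.534
outer loop
vertex 1.576 -0.655 -3.543
vertex 2.228 -0.76 -3.008
vertex 0.874 0.885 -2.386
endloop
endfacet
facet normal -0.543 -0.648 0.534
outer loop
vertex 0.874 0.885 -2.386
vertex 2.228 -0.76 -3.008
vertex 1.526 0.78 -1.851
endloop
endfacet
facet normal -0.342 0.751 0.564
outer loop
vertex 0.874 0.885 -2.386
vertex 1.526 0.78 -1.851
vertex 1.599 1.31 -2.512
endloop
endfacet
facet normal 0.343 -0.751 -0.565
outer loop
vertex 2.228 -0.76 -3.008
vertex 2.301 -0.23 -3.668
vertex 2.953 -0.335 -3.133
endloop
endfacet
facet normal 0.393 -0.431 0.812
outer loop
vertex 2.228 -0.76 -3.008
vertex 2.953 -0.335 -3.133
vertex 1.526 0.78 -1.851
endloop
endfacet
facet normal 0.393 -0.430 0.812
outer loop
vertex 1.526 0.78 -1.851
vertex 2.953 -0.335 -3.133
vertex 2.251 1.205 -1.977
endloop
endfacet
facet normal -0.342 0.751 0.564
outer loop
vertex 1.526 0.78 -1.851
vertex 2.251 1.205 -1.977
vertex 1.599 1.31 -2.512
endloop
endfacet

endsolid


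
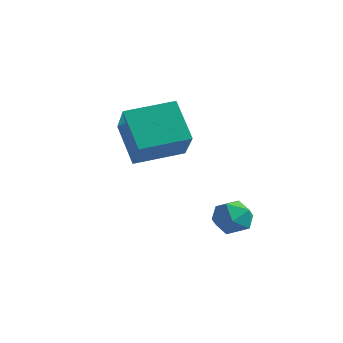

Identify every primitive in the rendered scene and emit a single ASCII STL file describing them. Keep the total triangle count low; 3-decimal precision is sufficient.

solid 
facet normal -0.607 0.271 0.747
outer loop
vertex -3.672 -1.58 1.848
vertex -2.541 0.088 2.161
vertex -4.862 -0.52 0.497
endloop
endfacet
facet normal -0.554 -0.818 -0.154
outer loop
vertex -3.679 -1.048 -0.961
vertex -3.672 -1.58 1.848
vertex -4.862 -0.52 0.497
endloop
endfacet
facet normal -0.607 0.271 0.747
outer loop
vertex -4.862 -0.52 0.497
vertex -2.541 0.088 2.161
vertex -3.732 1.149 0.81
endloop
endfacet
facet normal -0.570 0.507 -0.646
outer loop
vertex -3.732 1.149 0.81
vertex -3.679 -1.048 -0.961
vertex -4.862 -0.52 0.497
endloop
endfacet
facet normal 0.570 -0.508 0.646
outer loop
vertex -3.672 -1.58 1.848
vertex -1.358 -0.44 0.703
vertex -2.541 0.088 2.161
endloop
endfacet
facet normal -0.554 -0.818 -0.154
outer loop
vertex -2.488 -2.109 0.39
vertex -3.672 -1.58 1.848
vertex -3.679 -1.048 -0.961
endloop
endfacet
facet normal 0.570 -0.507 0.647
outer loop
vertex -2.488 -2.109 0.39
vertex -1.358 -0.44 0.703
vertex -3.672 -1.58 1.848
endloop
endfacet
facet normal 0.554 0.818 0.154
outer loop
vertex -2.541 0.088 2.161
vertex -1.358 -0.44 0.703
vertex -3.732 1.149 0.81
endloop
endfacet
facet normal -0.570 0.507 -0.647
outer loop
vertex -2.548 0.62 -0.648
vertex -3.679 -1.048 -0.961
vertex -3.732 1.149 0.81
endloop
endfacet
facet normal 0.554 0.818 0.153
outer loop
vertex -3.732 1.149 0.81
vertex -1.358 -0.44 0.703
vertex -2.548 0.62 -0.648
endloop
endfacet
facet normal 0.606 -0.271 -0.747
outer loop
vertex -2.548 0.62 -0.648
vertex -2.488 -2.109 0.39
vertex -3.679 -1.048 -0.961
endloop
endfacet
facet normal 0.607 -0.271 -0.747
outer loop
vertex -1.358 -0.44 0.703
vertex -2.488 -2.109 0.39
vertex -2.548 0.62 -0.648
endloop
endfacet
facet normal 0.231 0.178 0.957
outer loop
vertex -0.214 0.839 -2.55
vertex -0.131 -0.029 -2.409
vertex 0.568 0.445 -2.666
endloop
endfacet
facet normal 0.441 0.717 0.540
outer loop
vertex -0.214 0.839 -2.55
vertex 0.568 0.445 -2.666
vertex 0.289 1.052 -3.244
endloop
endfacet
facet normal -0.134 0.970 0.200
outer loop
vertex -0.214 0.839 -2.55
vertex 0.289 1.052 -3.244
vertex -0.583 0.952 -3.345
endloop
endfacet
facet normal -0.698 0.588 0.408
outer loop
vertex -0.214 0.839 -2.55
vertex -0.583 0.952 -3.345
vertex -0.843 0.285 -2.828
endloop
endfacet
facet normal -0.473 0.097 0.876
outer loop
vertex -0.214 0.839 -2.55
vertex -0.843 0.285 -2.828
vertex -0.131 -0.029 -2.409
endloop
endfacet
facet normal 0.889 0.456 0.050
outer loop
vertex 0.289 1.052 -3.244
vertex 0.568 0.445 -2.666
vertex 0.683 0.315 -3.532
endloop
endfacet
facet normal 0.549 -0.417 0.724
outer loop
vertex 0.568 0.445 -2.666
vertex -0.131 -0.029 -2.409
vertex 0.423 -0.352 -3.015
endloop
endfacet
facet normal -0.590 -0.547 0.593
outer loop
vertex -0.131 -0.029 -2.409
vertex -0.843 0.285 -2.828
vertex -0.449 -0.452 -3.116
endloop
endfacet
facet normal -0.955 0.246 -0.164
outer loop
vertex -0.843 0.285 -2.828
vertex -0.583 0.952 -3.345
vertex -0.728 0.155 -3.694
endloop
endfacet
facet normal -0.041 0.865 -0.499
outer loop
vertex -0.583 0.952 -3.345
vertex 0.289 1.052 -3.244
vertex -0.029 0.629 -3.951
endloop
endfacet
facet normal 0.698 -0.588 -0.408
outer loop
vertex 0.054 -0.239 -3.81
vertex 0.683 0.315 -3.532
vertex 0.423 -0.352 -3.015
endloop
endfacet
facet normal 0.134 -0.970 -0.200
outer loop
vertex 0.054 -0.239 -3.81
vertex 0.423 -0.352 -3.015
vertex -0.449 -0.452 -3.116
endloop
endfacet
facet normal -0.441 -0.717 -0.540
outer loop
vertex 0.054 -0.239 -3.81
vertex -0.449 -0.452 -3.116
vertex -0.728 0.155 -3.694
endloop
endfacet
facet normal -0.231 -0.178 -0.957
outer loop
vertex 0.054 -0.239 -3.81
vertex -0.728 0.155 -3.694
vertex -0.029 0.629 -3.951
endloop
endfacet
facet normal 0.473 -0.097 -0.876
outer loop
vertex 0.054 -0.239 -3.81
vertex -0.029 0.629 -3.951
vertex 0.683 0.315 -3.532
endloop
endfacet
facet normal 0.955 -0.246 0.164
outer loop
vertex 0.423 -0.352 -3.015
vertex 0.683 0.315 -3.532
vertex 0.568 0.445 -2.666
endloop
endfacet
facet normal 0.041 -0.865 0.499
outer loop
vertex -0.449 -0.452 -3.116
vertex 0.423 -0.352 -3.015
vertex -0.131 -0.029 -2.409
endloop
endfacet
facet normal -0.889 -0.456 -0.050
outer loop
vertex -0.728 0.155 -3.694
vertex -0.449 -0.452 -3.116
vertex -0.843 0.285 -2.828
endloop
endfacet
facet normal -0.549 0.417 -0.724
outer loop
vertex -0.029 0.629 -3.951
vertex -0.728 0.155 -3.694
vertex -0.583 0.952 -3.345
endloop
endfacet
facet normal 0.590 0.547 -0.593
outer loop
vertex 0.683 0.315 -3.532
vertex -0.029 0.629 -3.951
vertex 0.289 1.052 -3.244
endloop
endfacet

endsolid
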